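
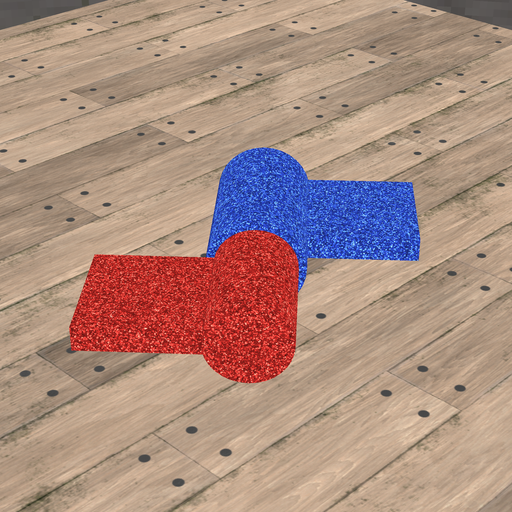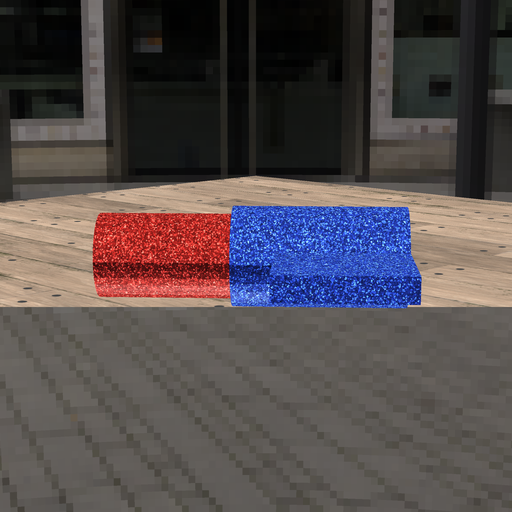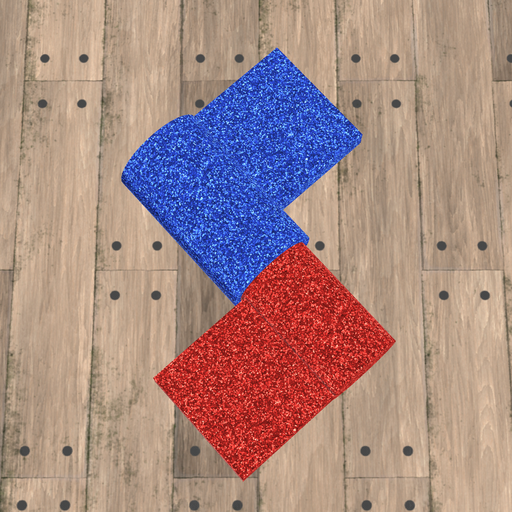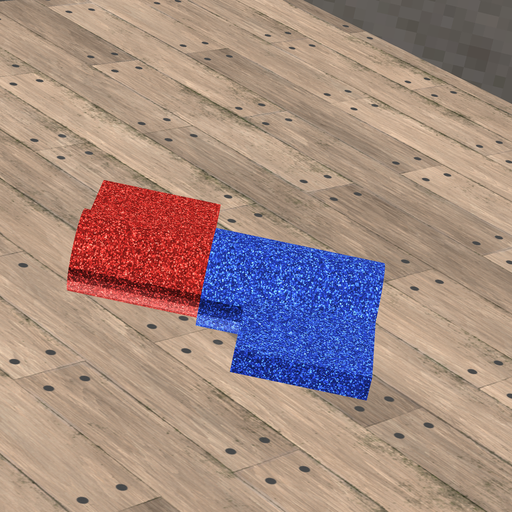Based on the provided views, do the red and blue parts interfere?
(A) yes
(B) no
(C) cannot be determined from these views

(A) yes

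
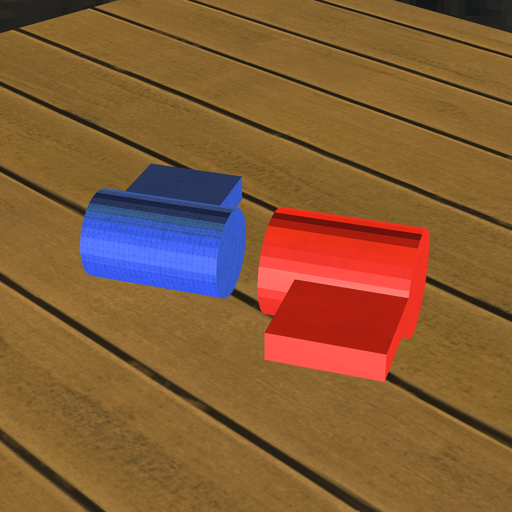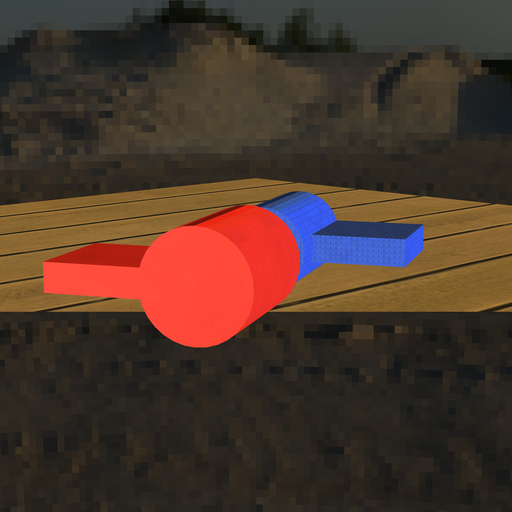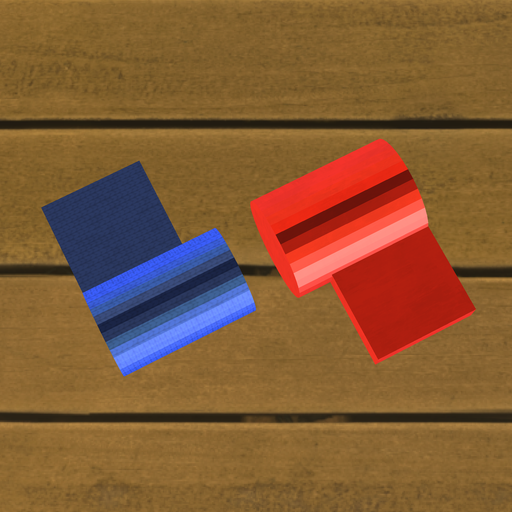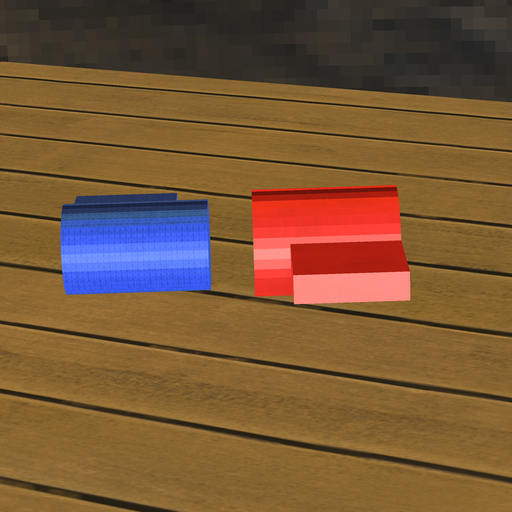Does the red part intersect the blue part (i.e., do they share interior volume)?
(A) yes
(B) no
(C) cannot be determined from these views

(B) no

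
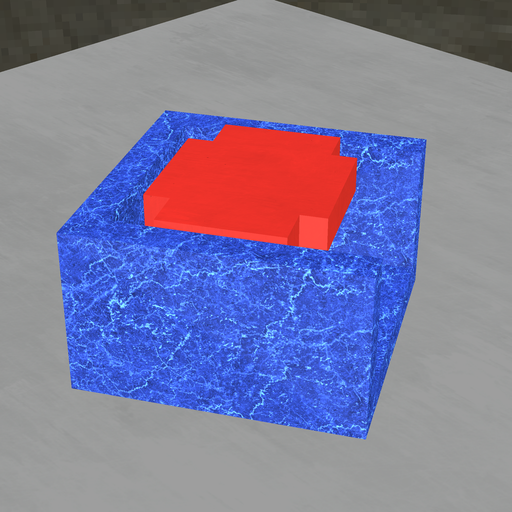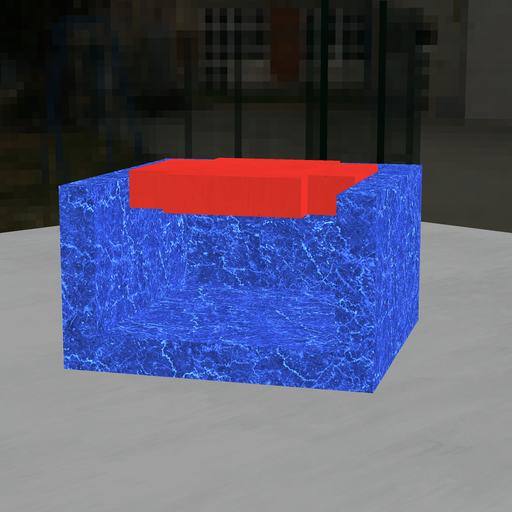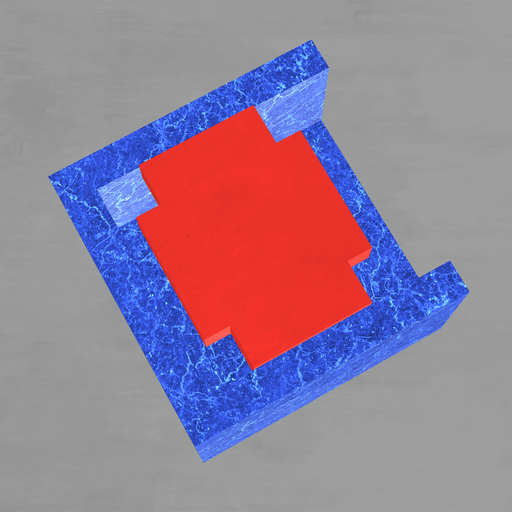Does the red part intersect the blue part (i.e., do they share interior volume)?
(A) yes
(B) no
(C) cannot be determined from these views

(B) no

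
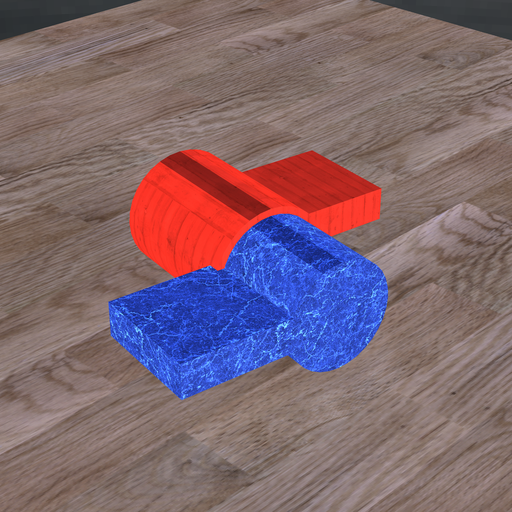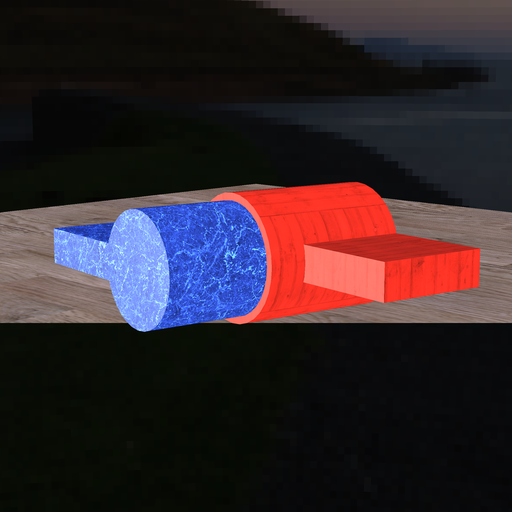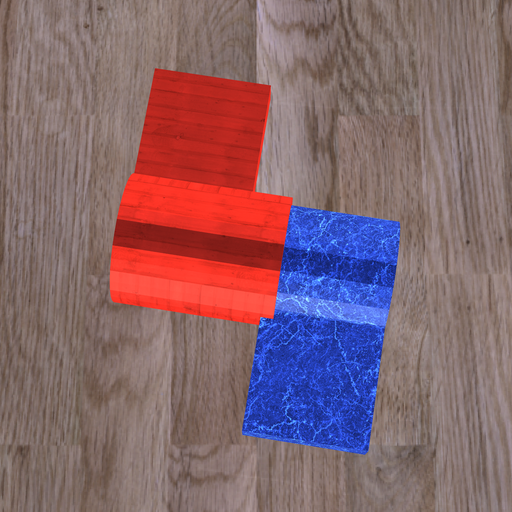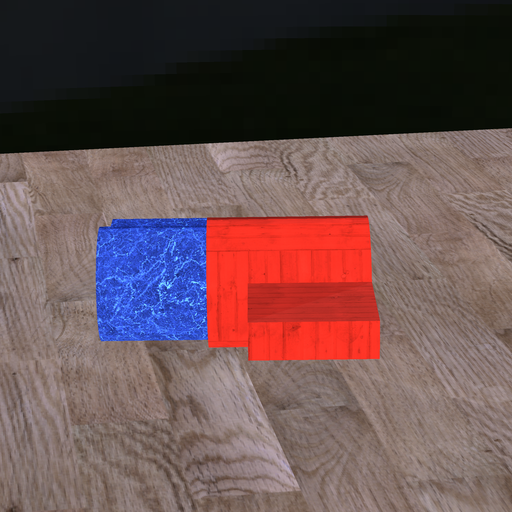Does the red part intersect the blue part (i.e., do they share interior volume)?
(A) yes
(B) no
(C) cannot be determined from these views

(A) yes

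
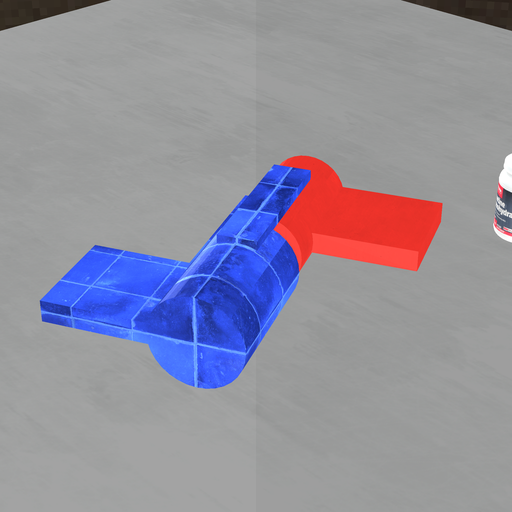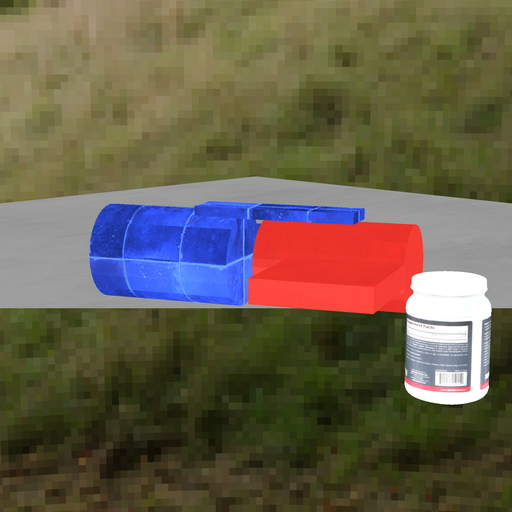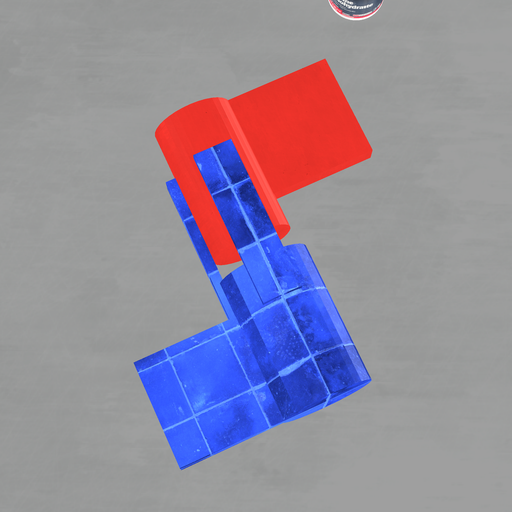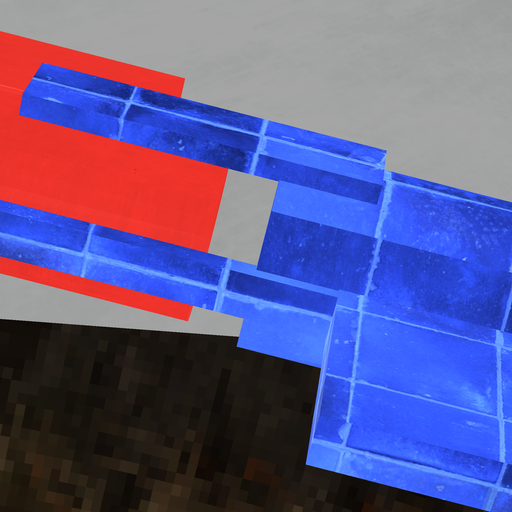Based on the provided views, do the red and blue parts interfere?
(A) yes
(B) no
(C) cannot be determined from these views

(B) no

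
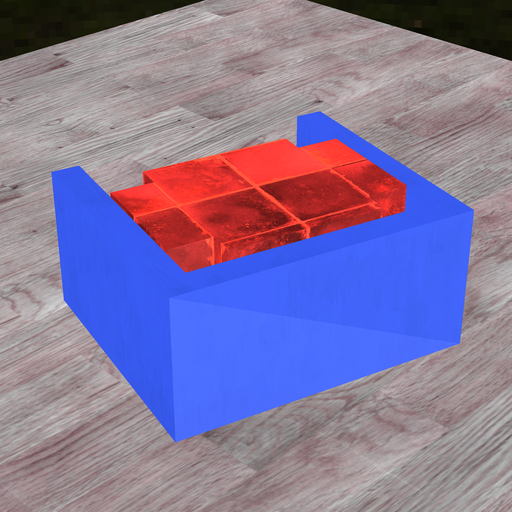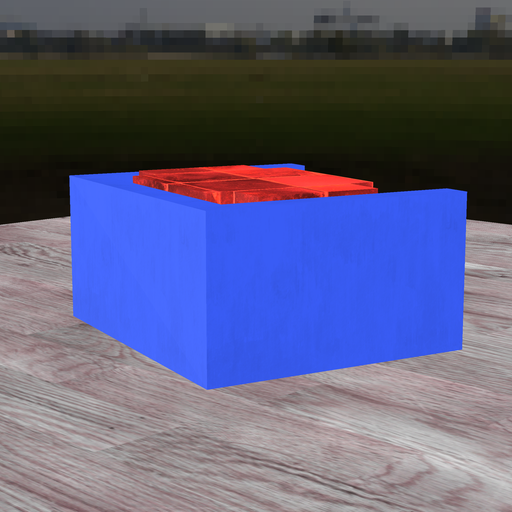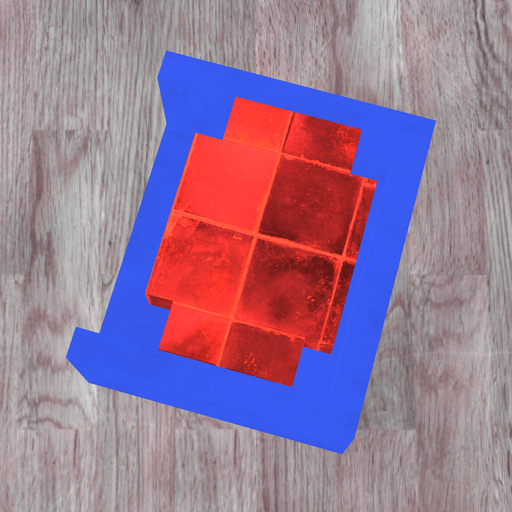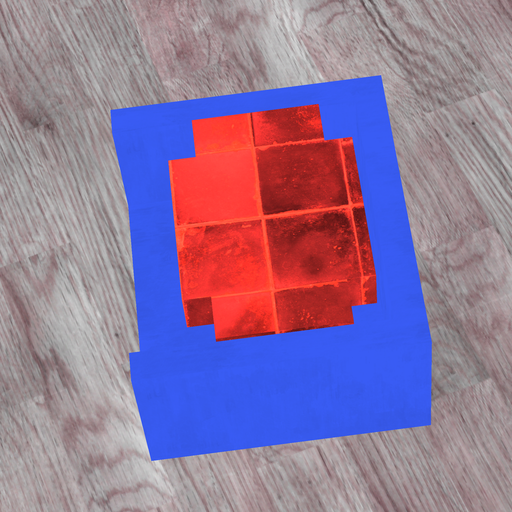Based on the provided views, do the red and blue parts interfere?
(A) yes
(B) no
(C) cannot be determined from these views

(B) no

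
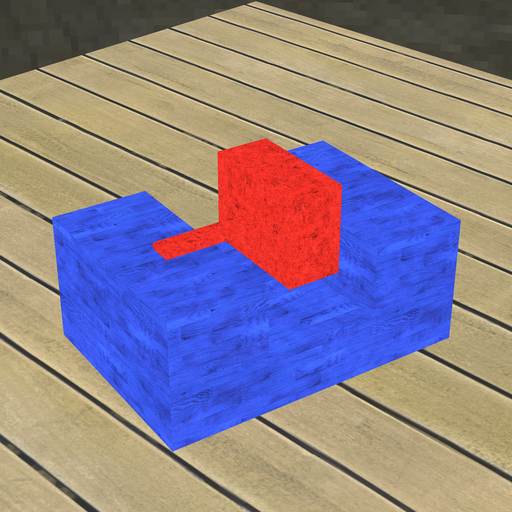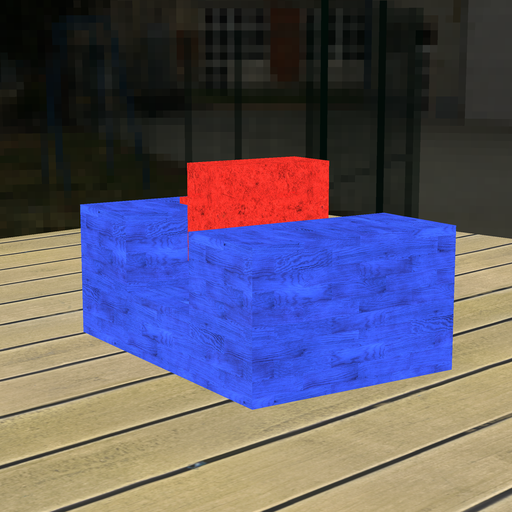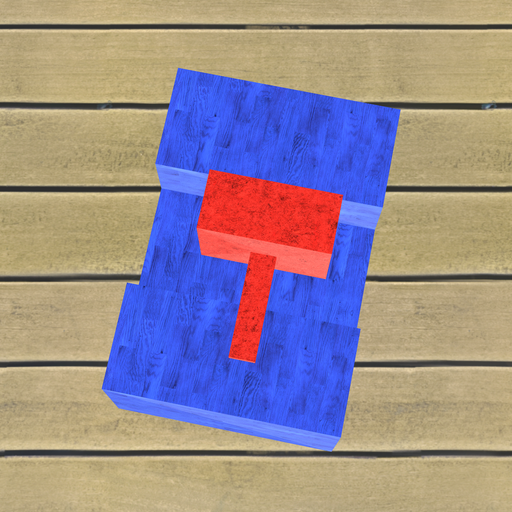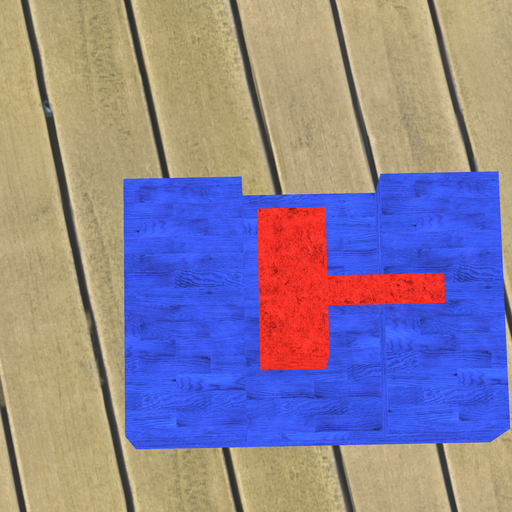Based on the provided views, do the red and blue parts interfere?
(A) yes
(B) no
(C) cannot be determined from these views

(B) no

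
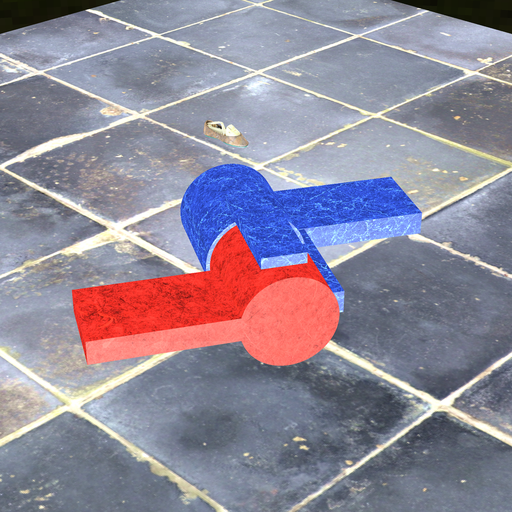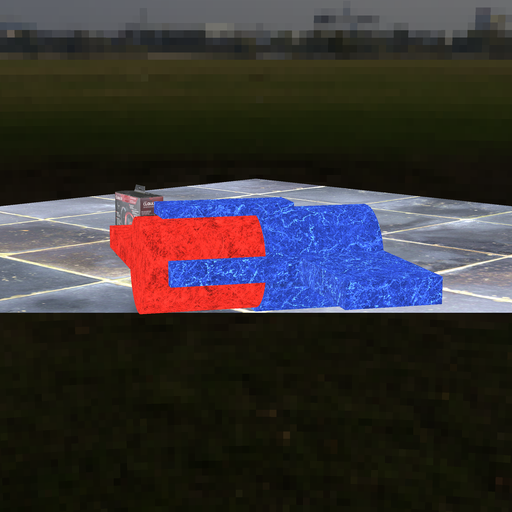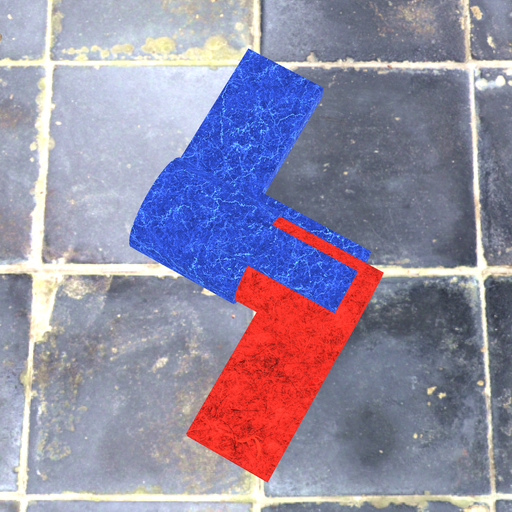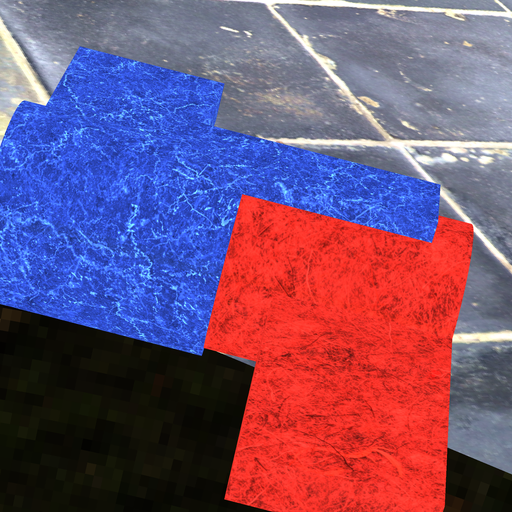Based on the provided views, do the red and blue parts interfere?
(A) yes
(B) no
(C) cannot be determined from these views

(A) yes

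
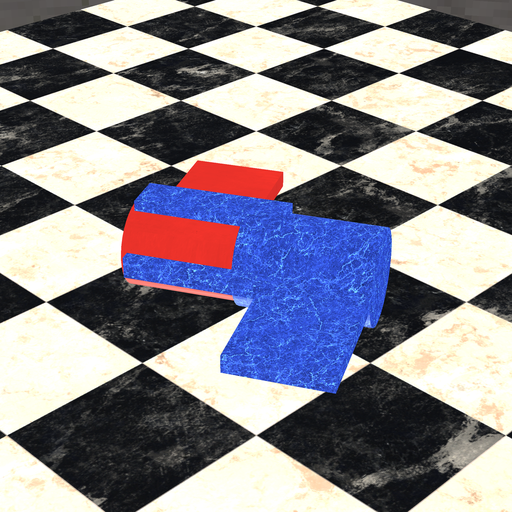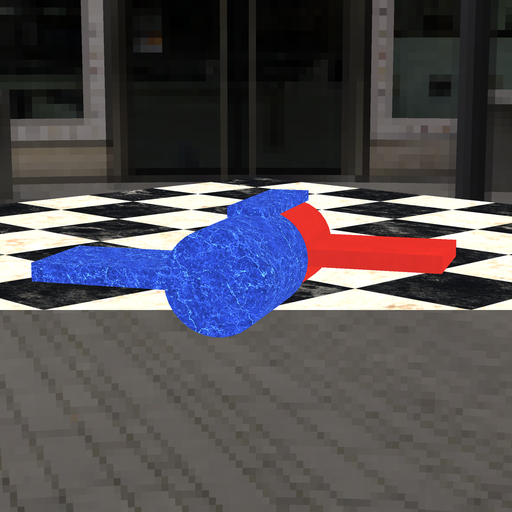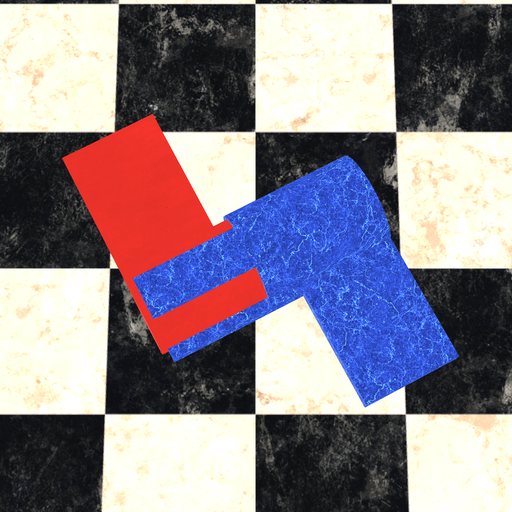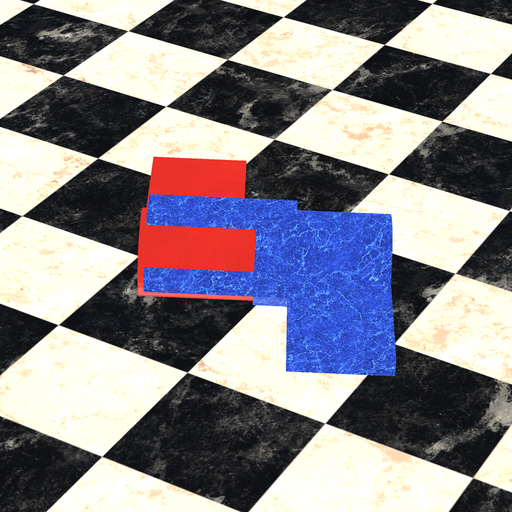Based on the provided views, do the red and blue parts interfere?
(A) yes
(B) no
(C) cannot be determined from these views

(A) yes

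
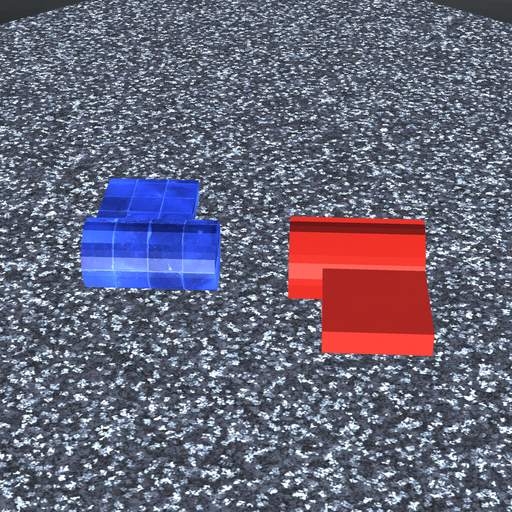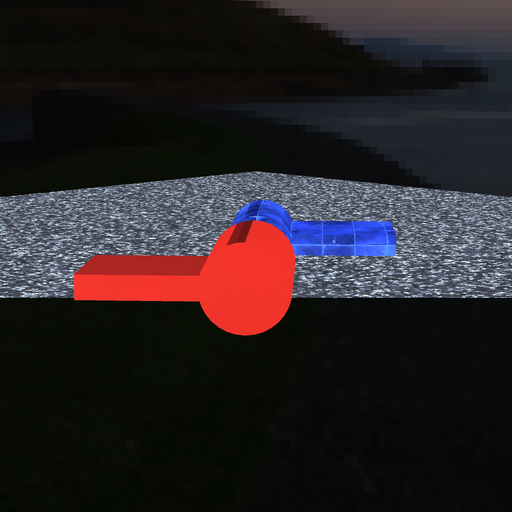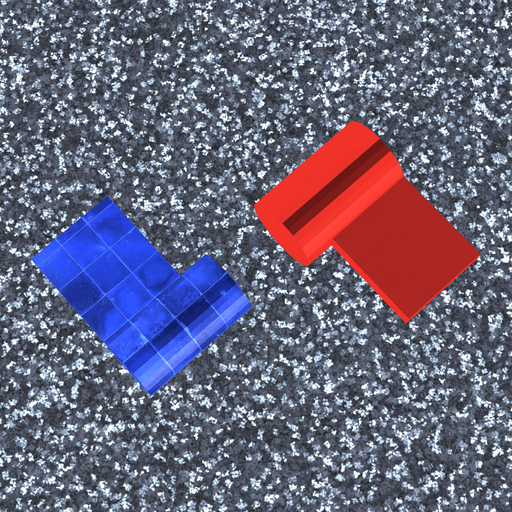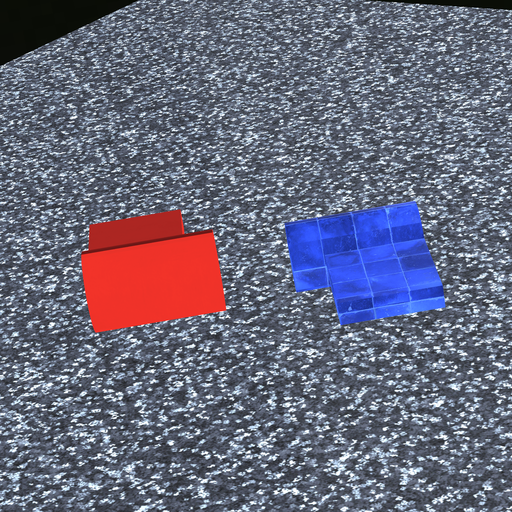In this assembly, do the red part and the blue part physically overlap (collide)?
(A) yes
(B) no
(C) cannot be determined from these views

(B) no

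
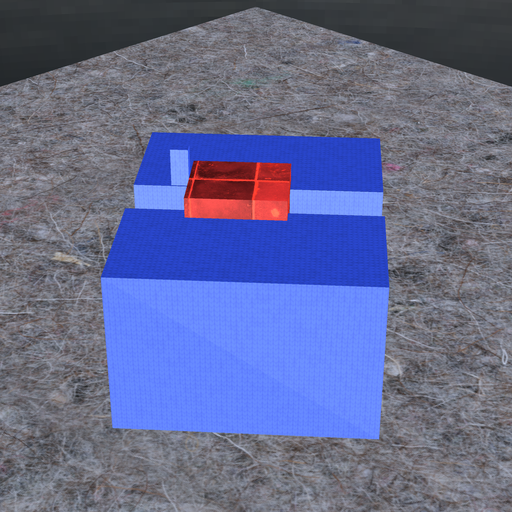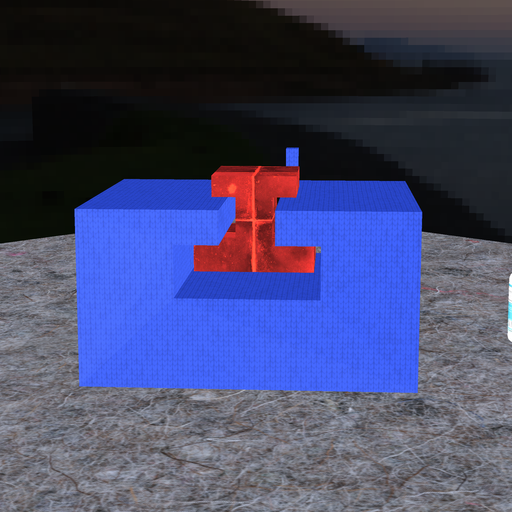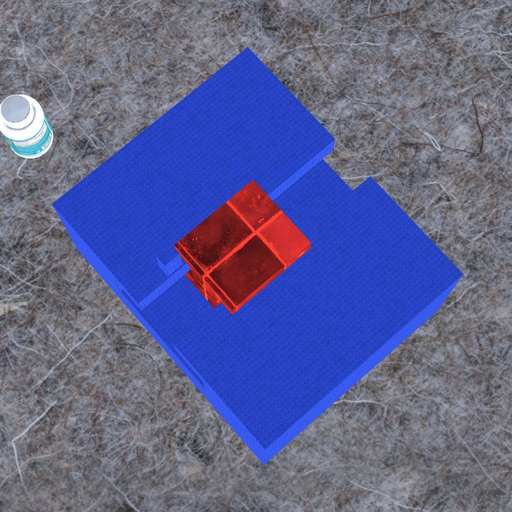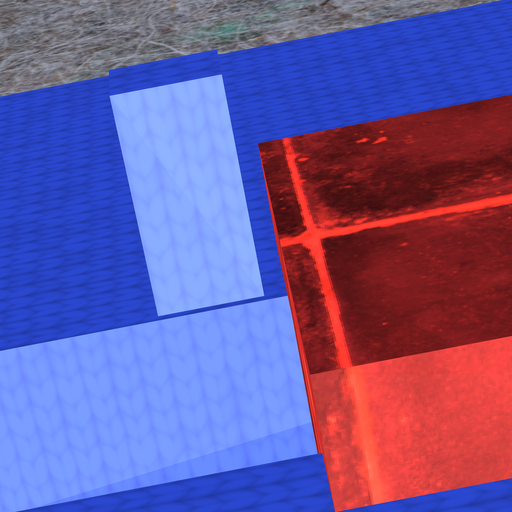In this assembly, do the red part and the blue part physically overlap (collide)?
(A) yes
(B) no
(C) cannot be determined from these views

(B) no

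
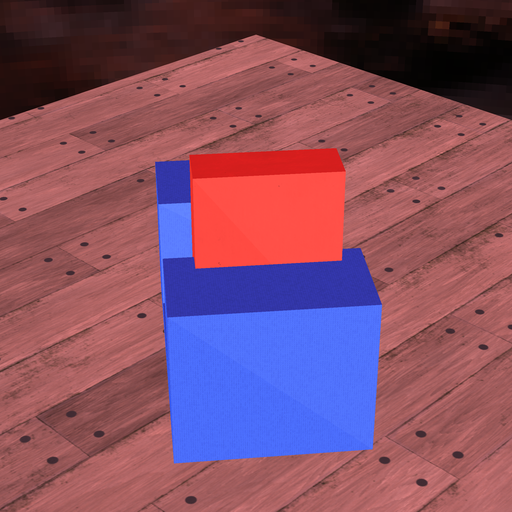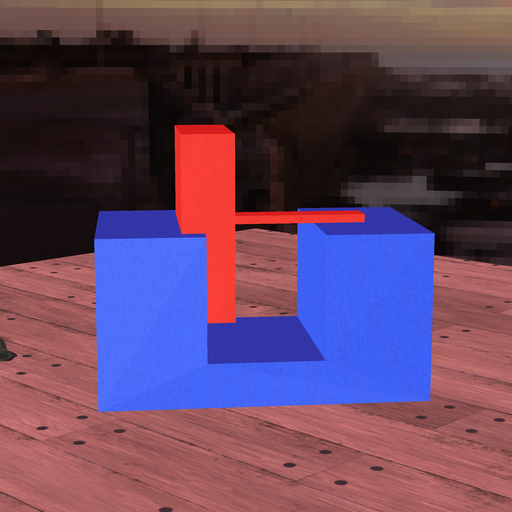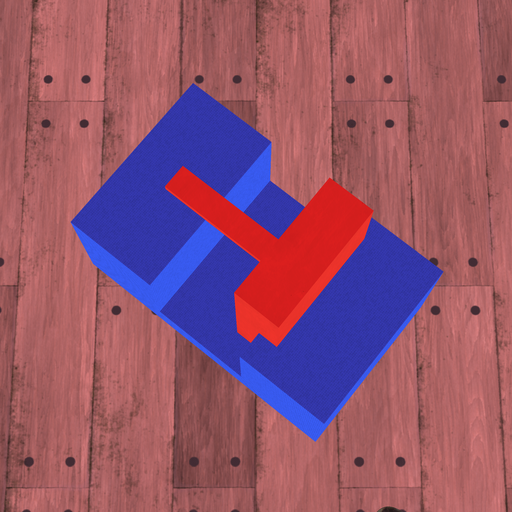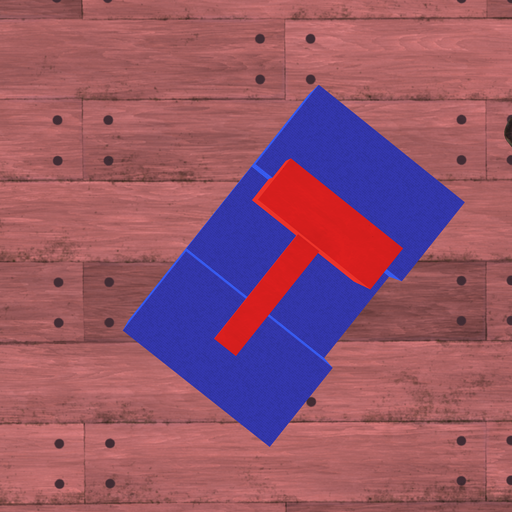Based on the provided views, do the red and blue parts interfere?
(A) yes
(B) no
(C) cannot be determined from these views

(A) yes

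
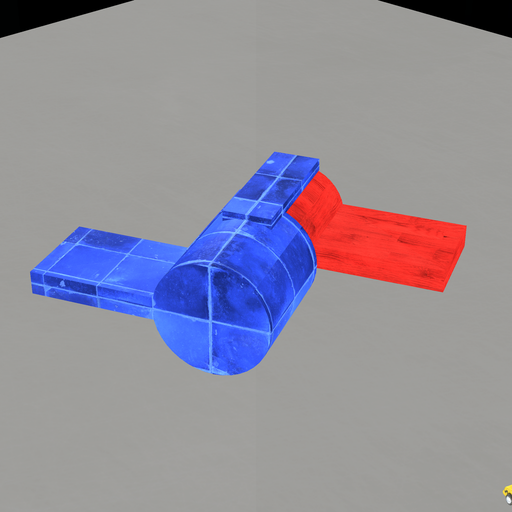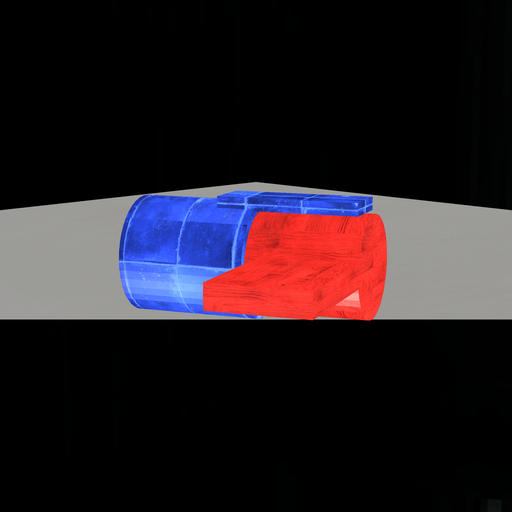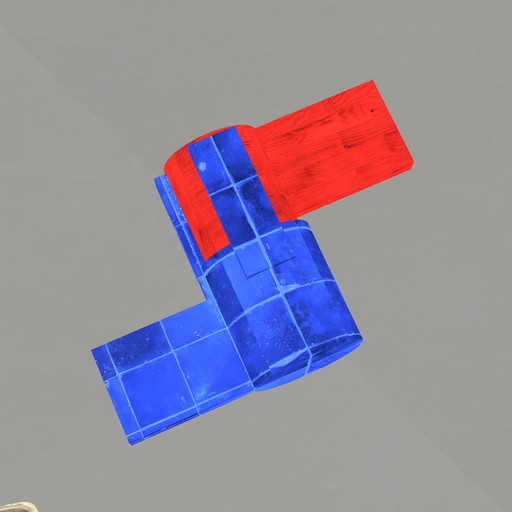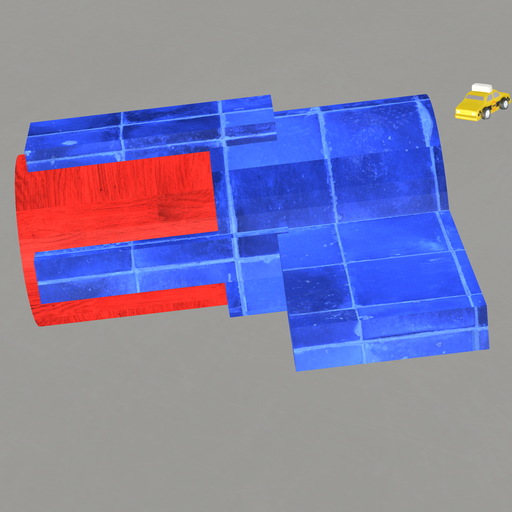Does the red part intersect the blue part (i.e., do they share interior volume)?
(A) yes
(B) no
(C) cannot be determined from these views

(A) yes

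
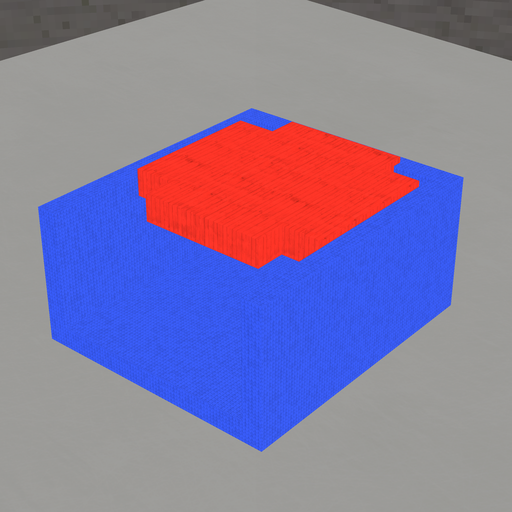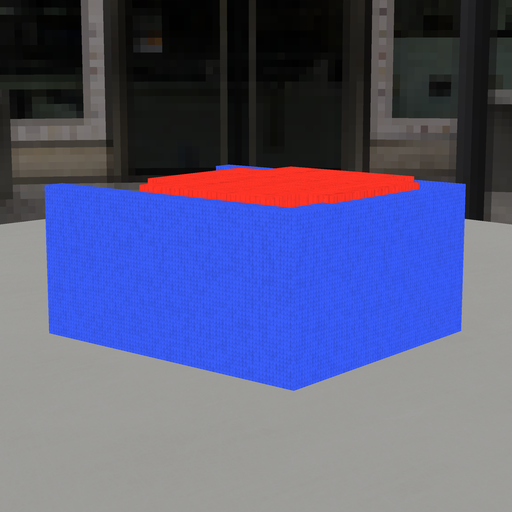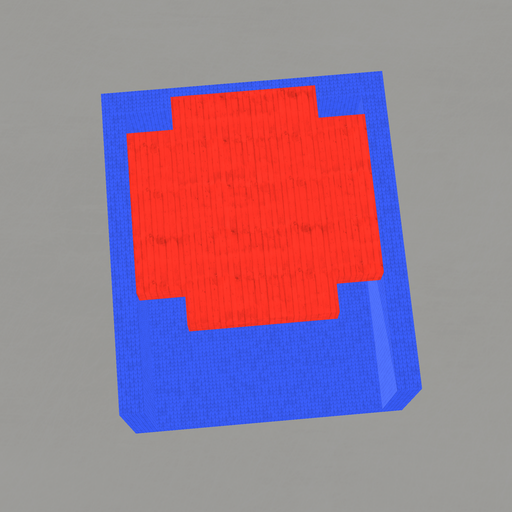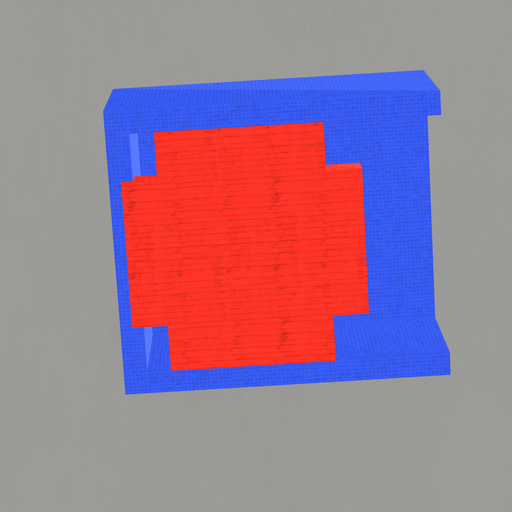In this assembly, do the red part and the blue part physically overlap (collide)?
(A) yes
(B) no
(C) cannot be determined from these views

(A) yes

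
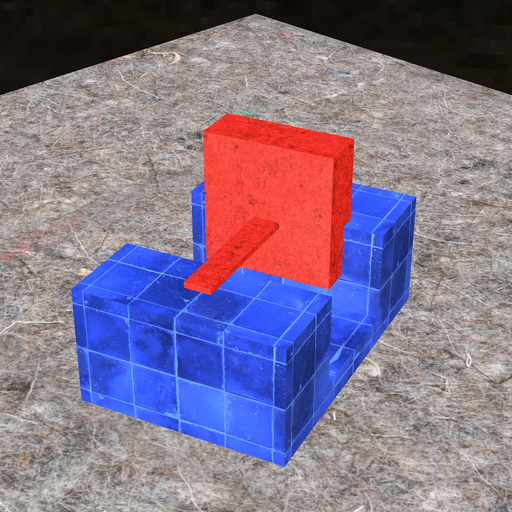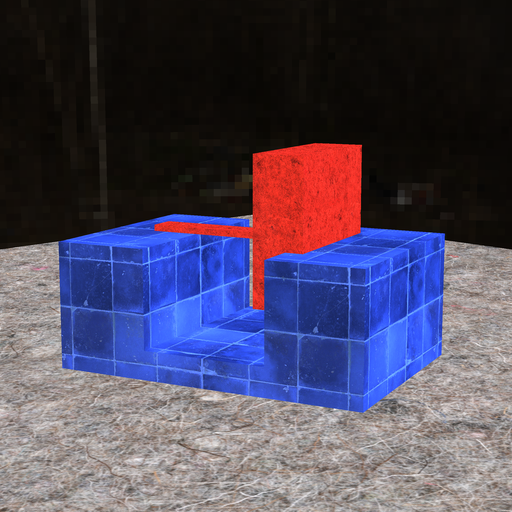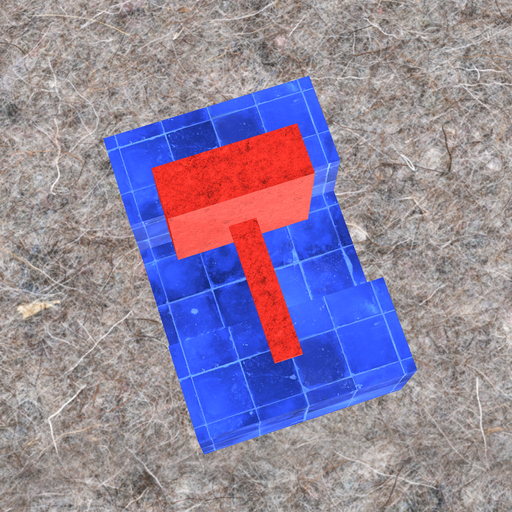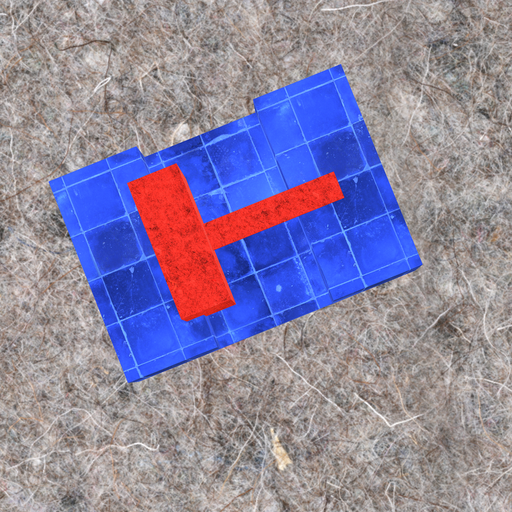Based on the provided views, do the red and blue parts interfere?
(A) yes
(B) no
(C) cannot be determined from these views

(A) yes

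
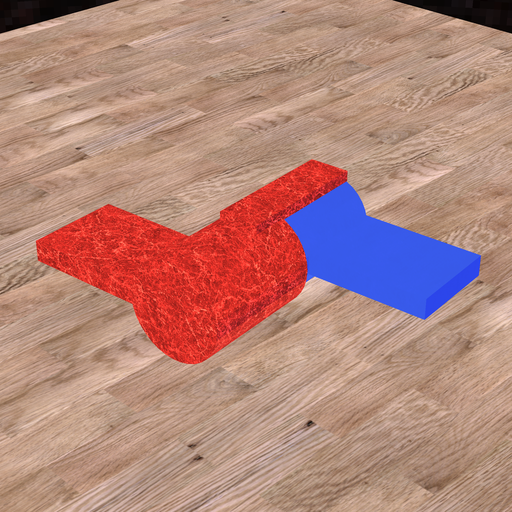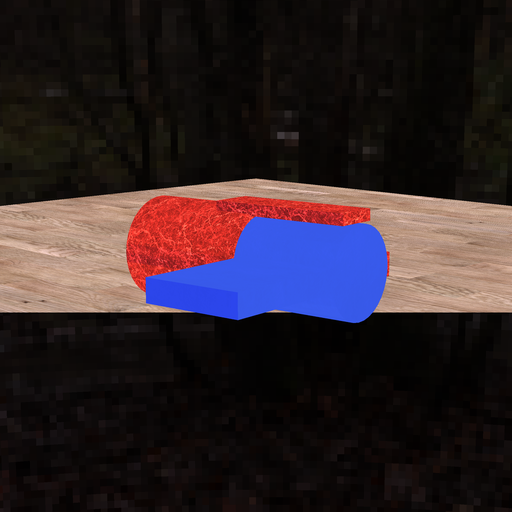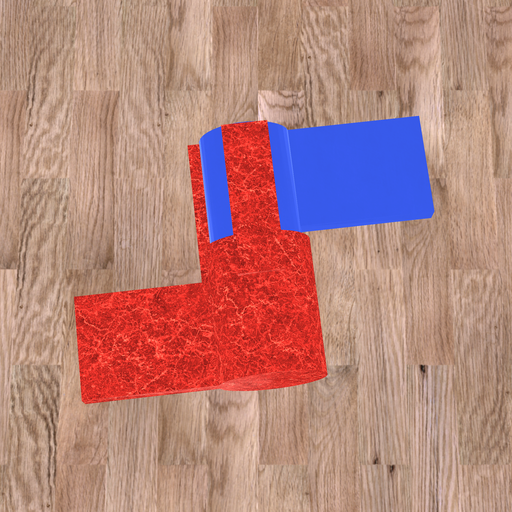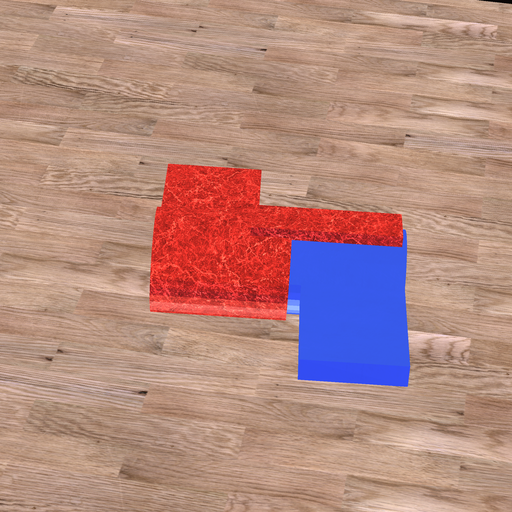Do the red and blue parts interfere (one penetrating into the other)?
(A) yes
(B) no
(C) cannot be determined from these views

(A) yes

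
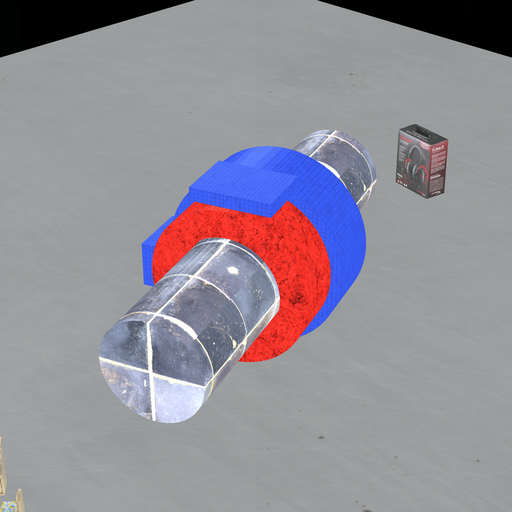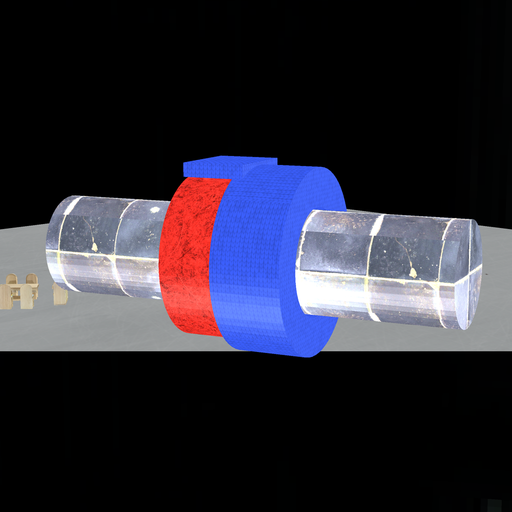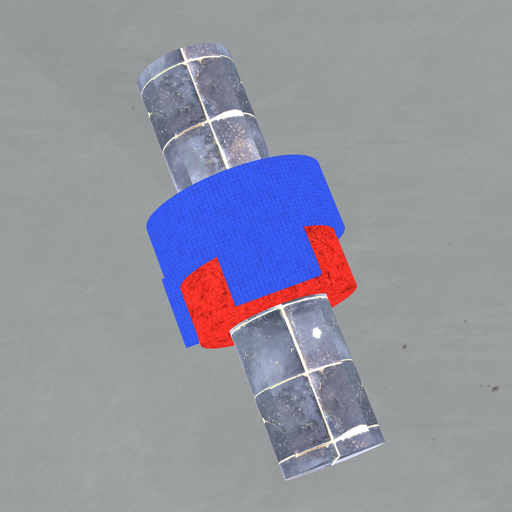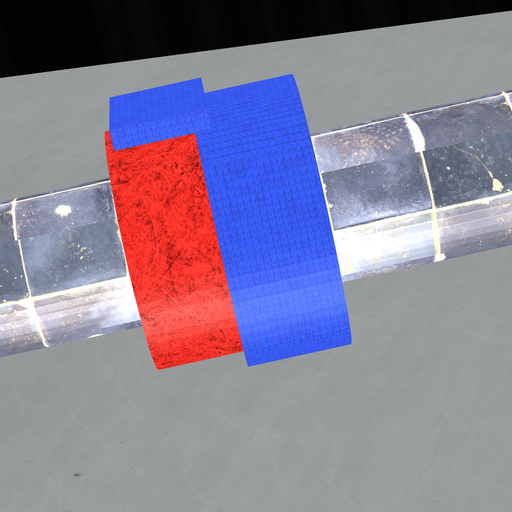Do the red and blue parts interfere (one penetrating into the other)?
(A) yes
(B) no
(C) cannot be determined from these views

(A) yes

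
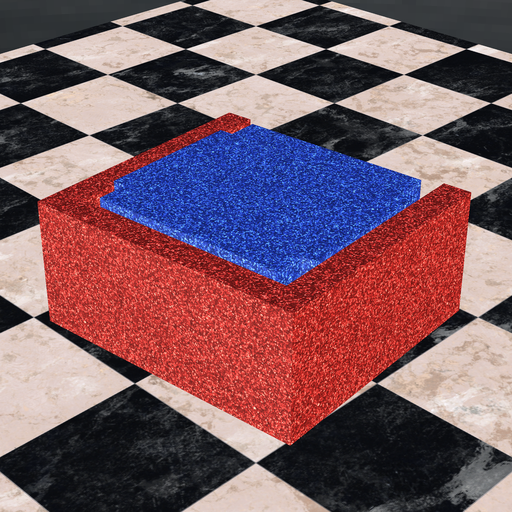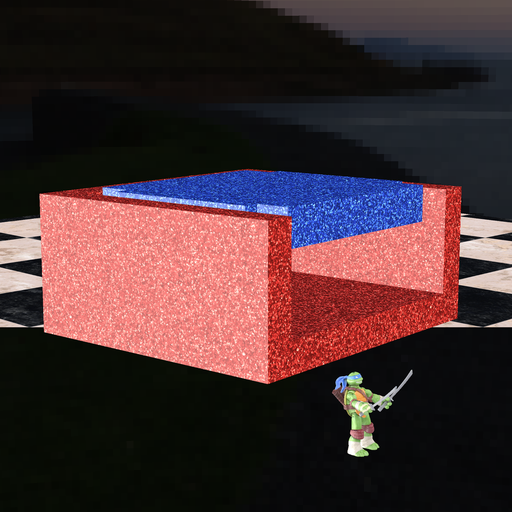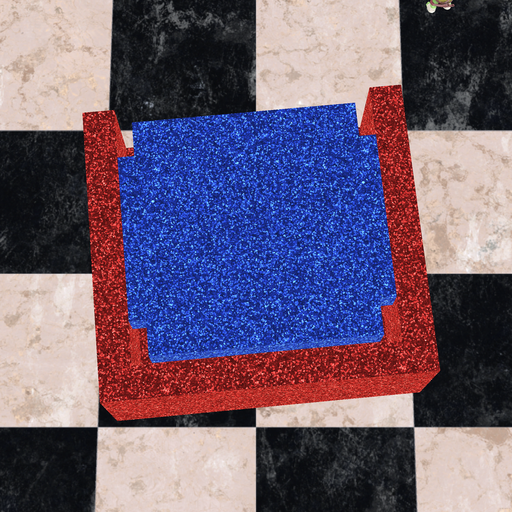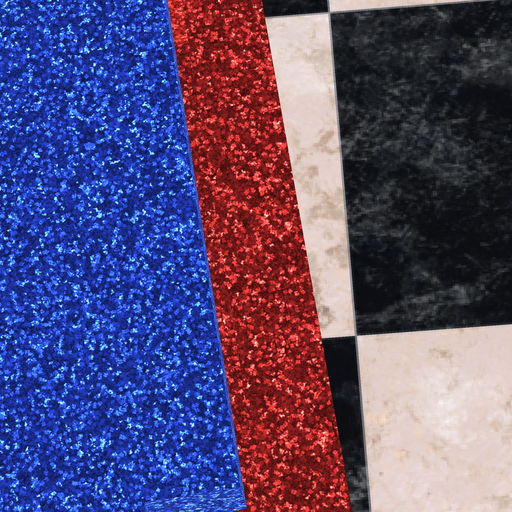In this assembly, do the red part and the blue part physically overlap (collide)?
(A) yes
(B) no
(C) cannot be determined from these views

(B) no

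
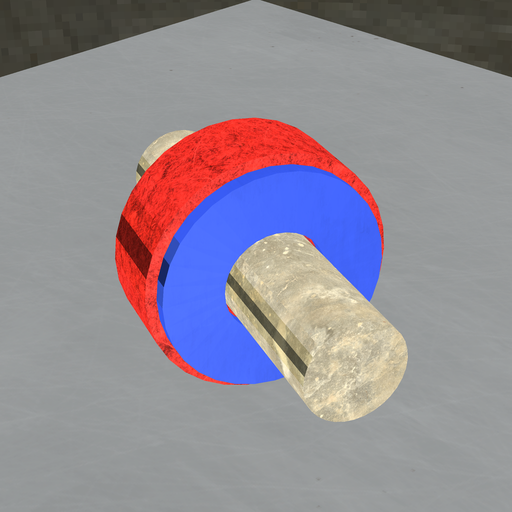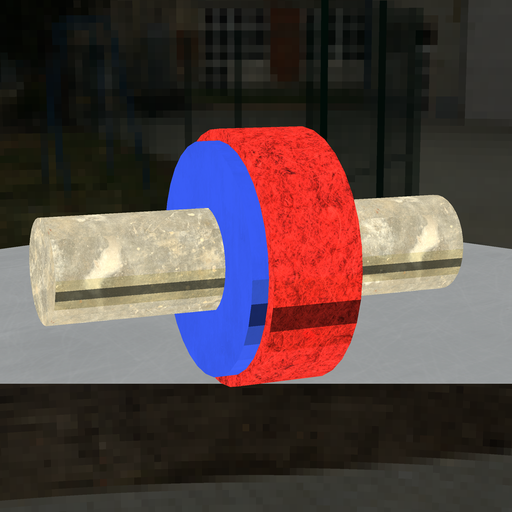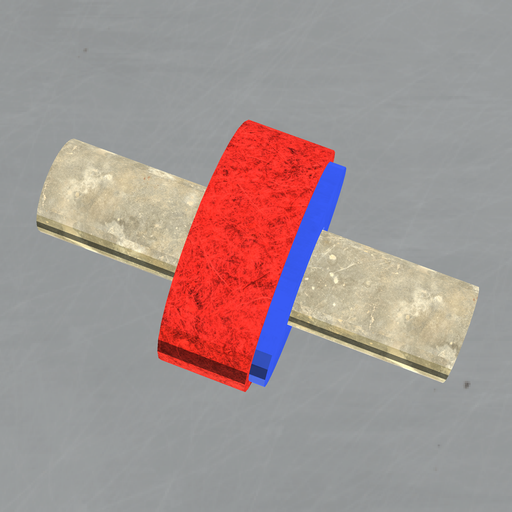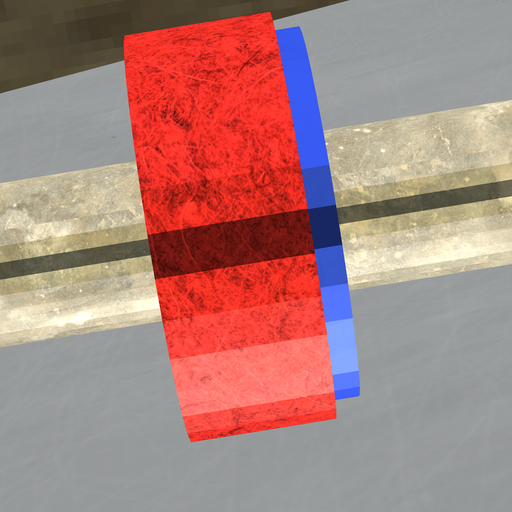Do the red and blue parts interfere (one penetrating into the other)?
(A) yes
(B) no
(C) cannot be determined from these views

(A) yes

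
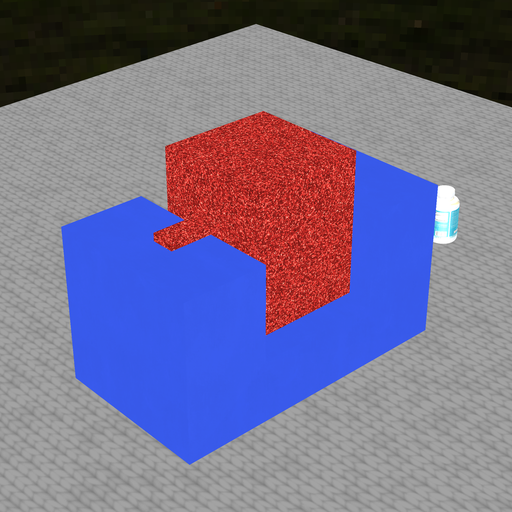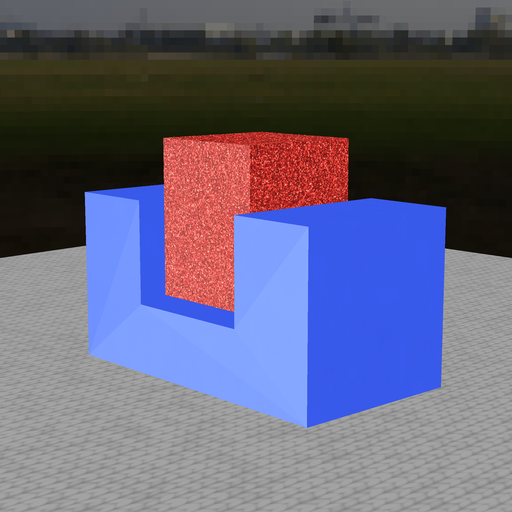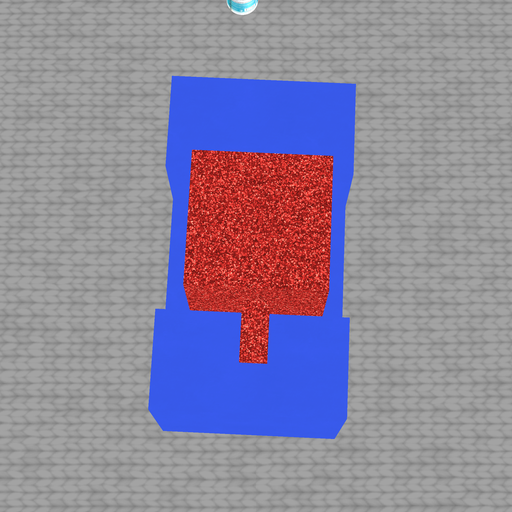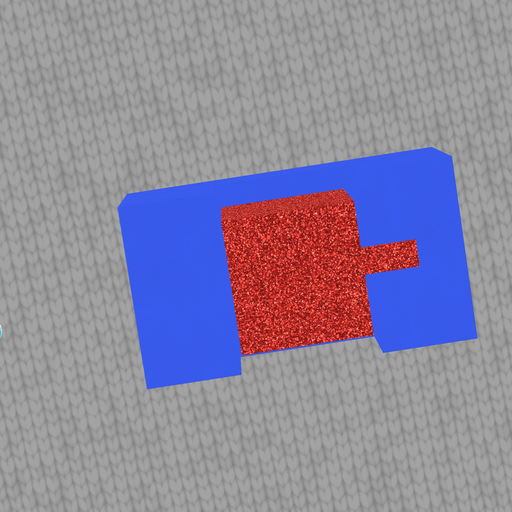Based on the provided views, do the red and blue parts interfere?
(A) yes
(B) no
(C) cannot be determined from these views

(B) no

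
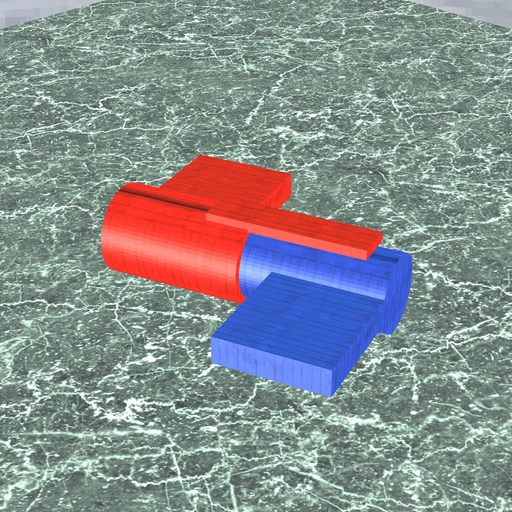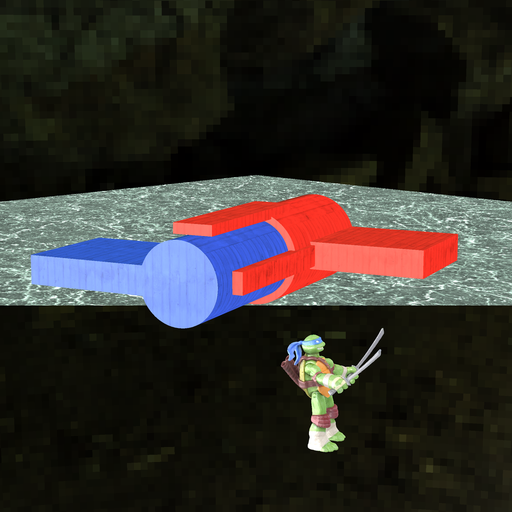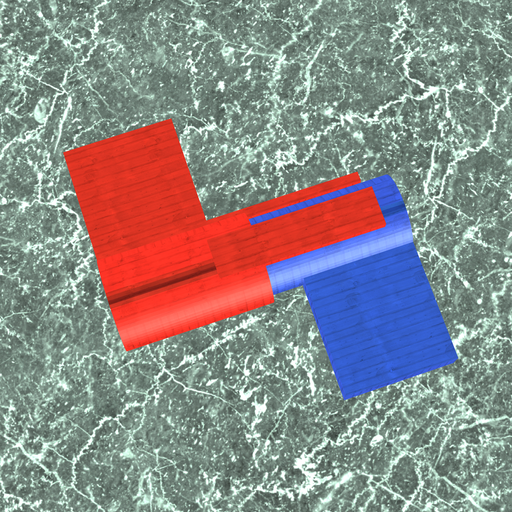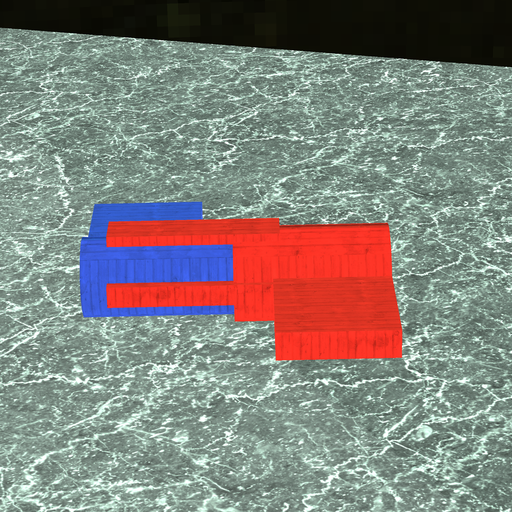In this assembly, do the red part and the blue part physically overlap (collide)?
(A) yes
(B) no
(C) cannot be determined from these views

(A) yes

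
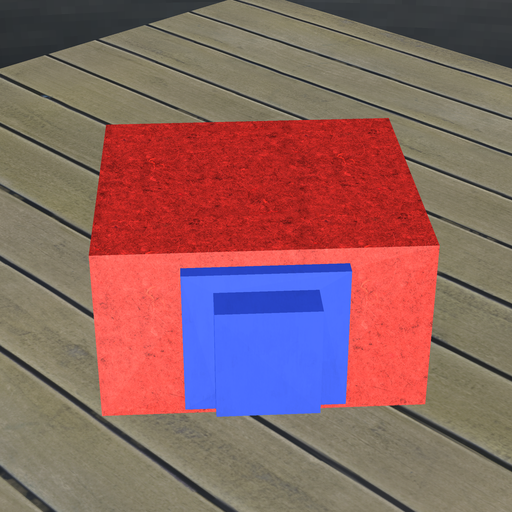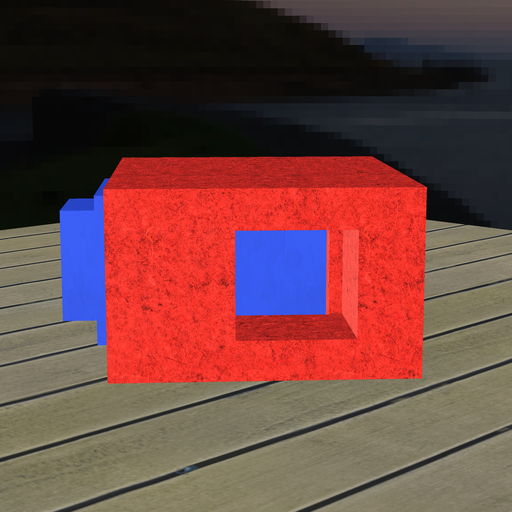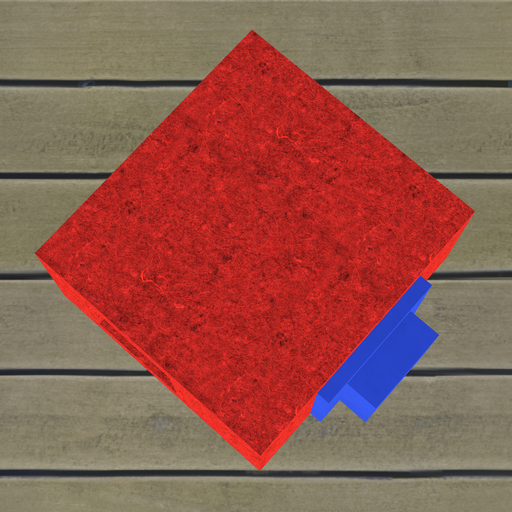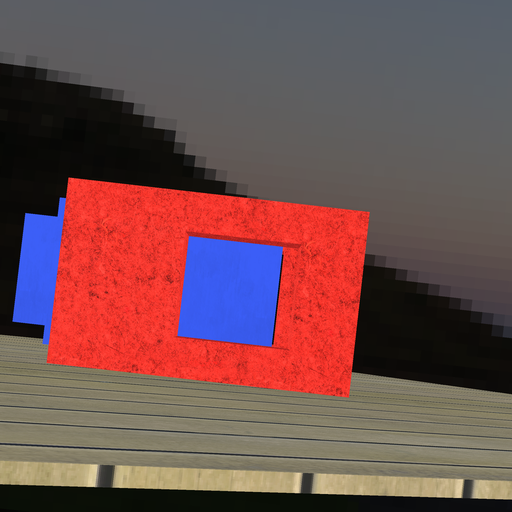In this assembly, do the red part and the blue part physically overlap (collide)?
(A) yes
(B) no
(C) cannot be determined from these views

(B) no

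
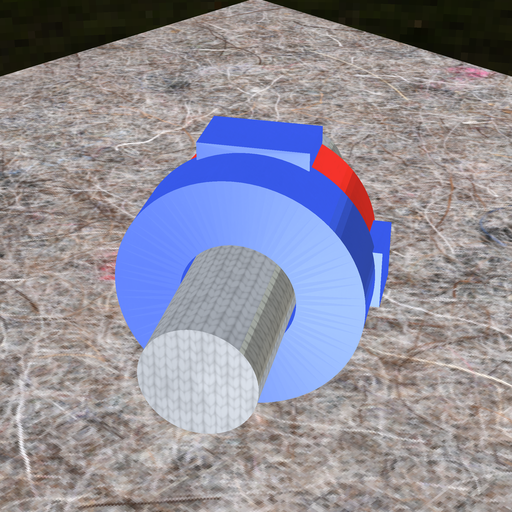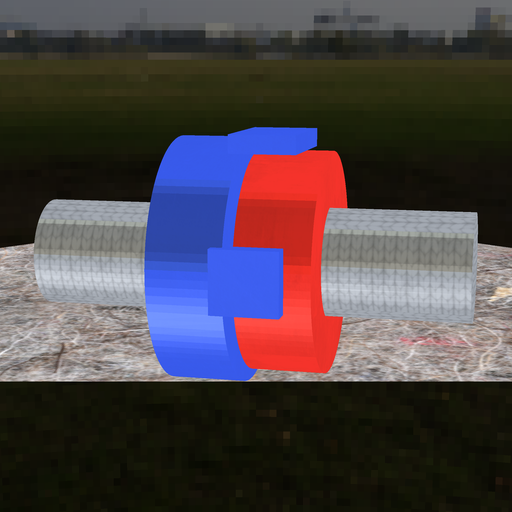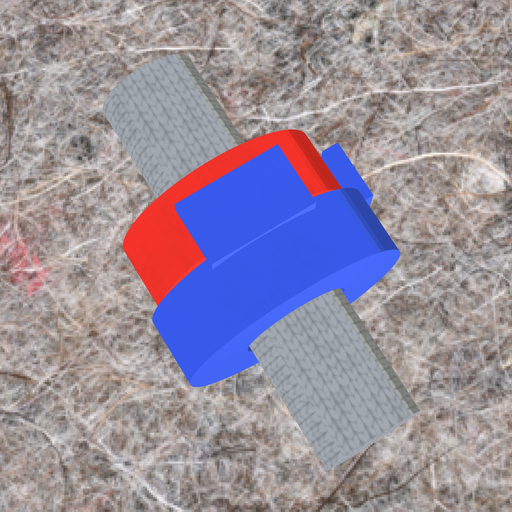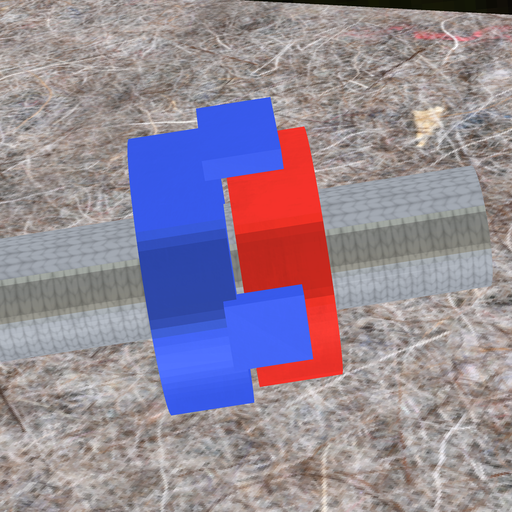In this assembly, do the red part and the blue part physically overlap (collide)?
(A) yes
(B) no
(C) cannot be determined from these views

(B) no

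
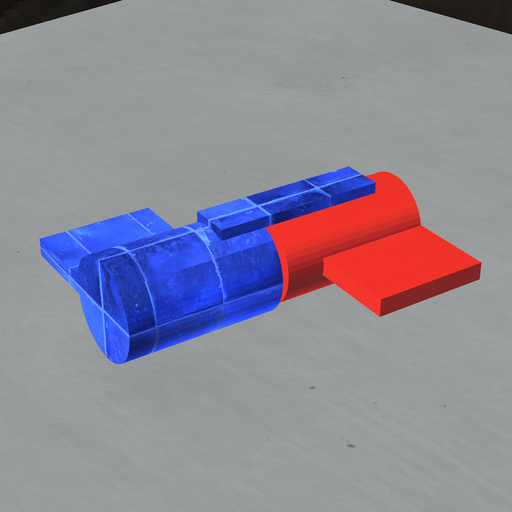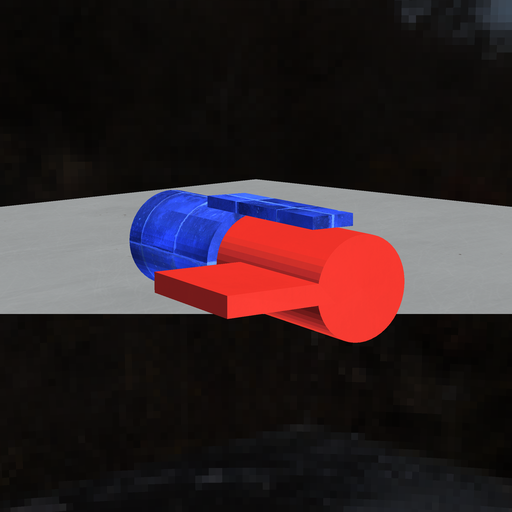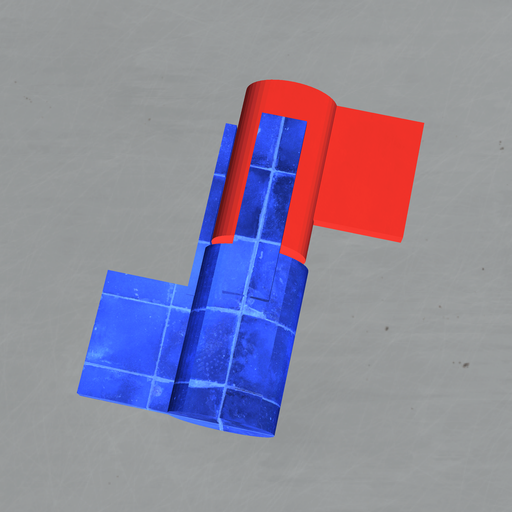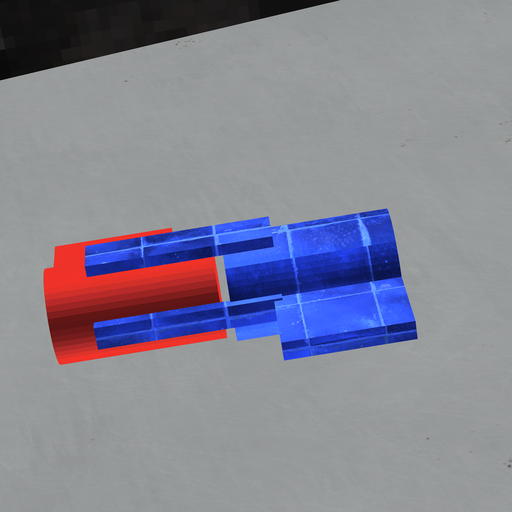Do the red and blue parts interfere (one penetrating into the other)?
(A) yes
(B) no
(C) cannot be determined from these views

(B) no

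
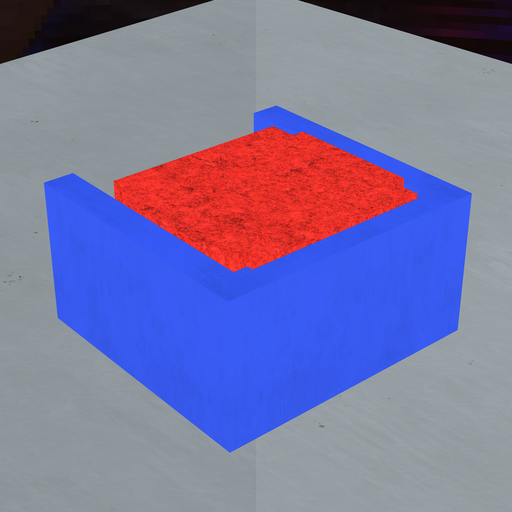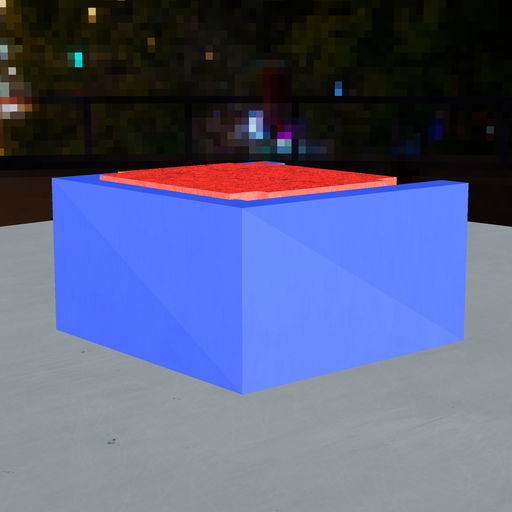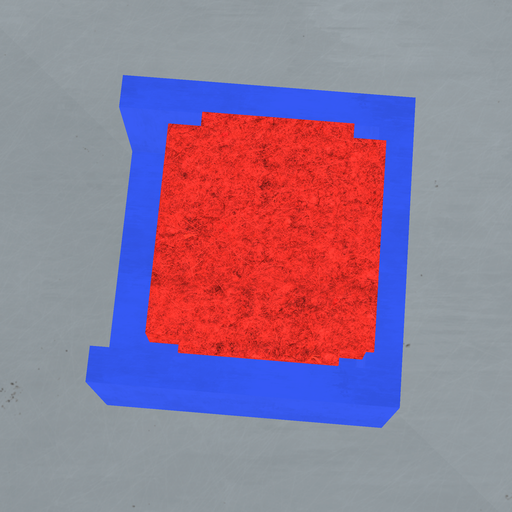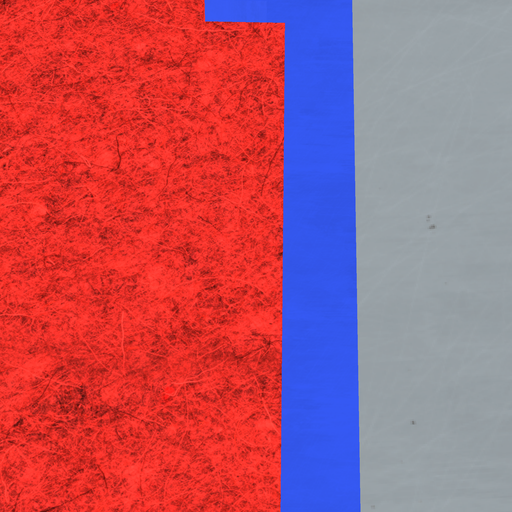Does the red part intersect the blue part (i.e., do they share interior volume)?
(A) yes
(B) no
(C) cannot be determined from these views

(A) yes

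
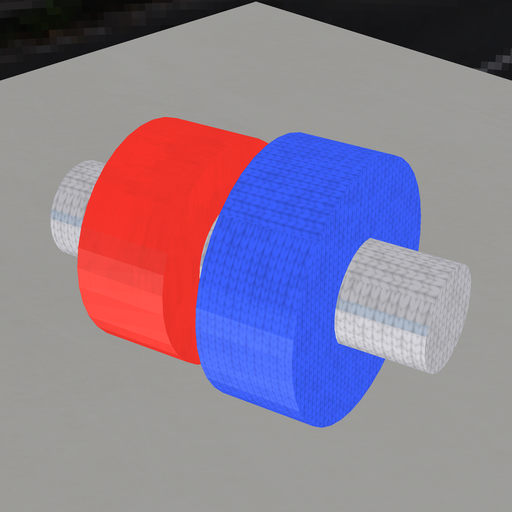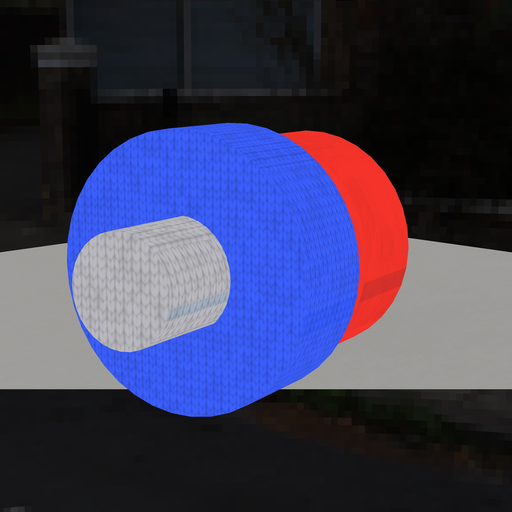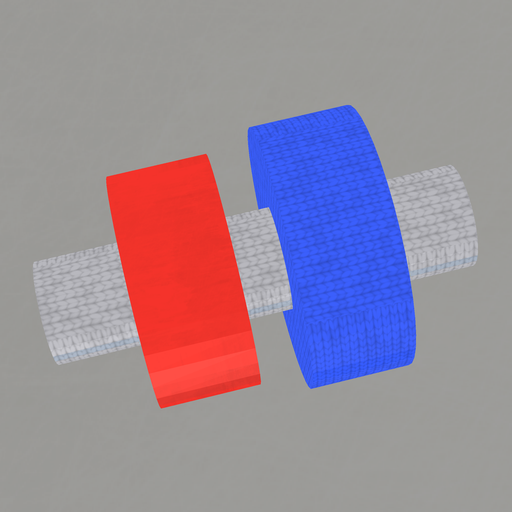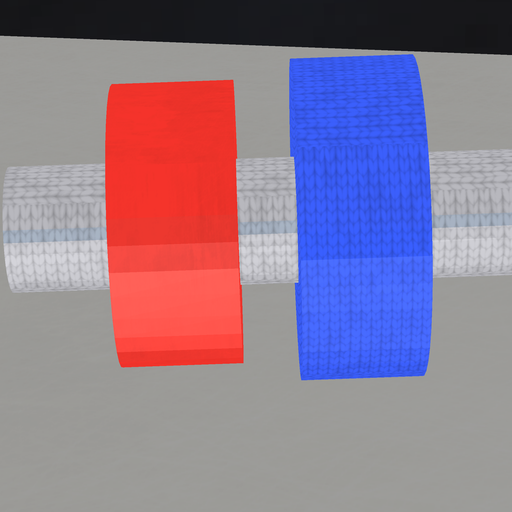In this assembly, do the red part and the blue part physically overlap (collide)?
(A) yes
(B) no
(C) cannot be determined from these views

(B) no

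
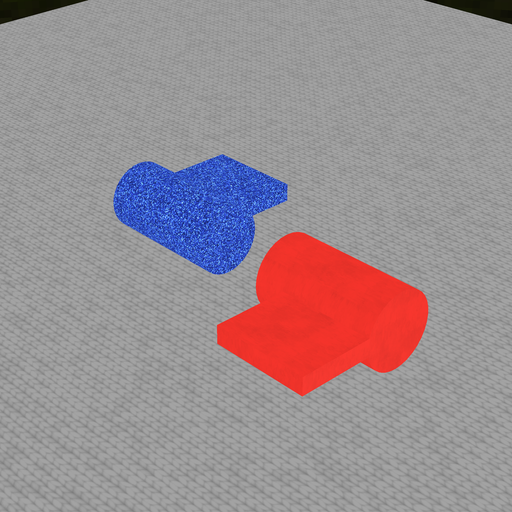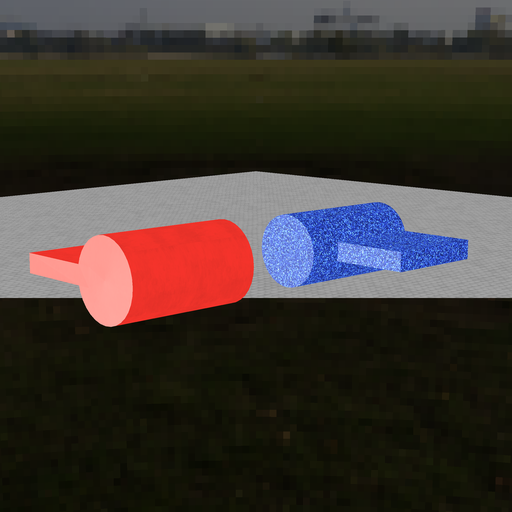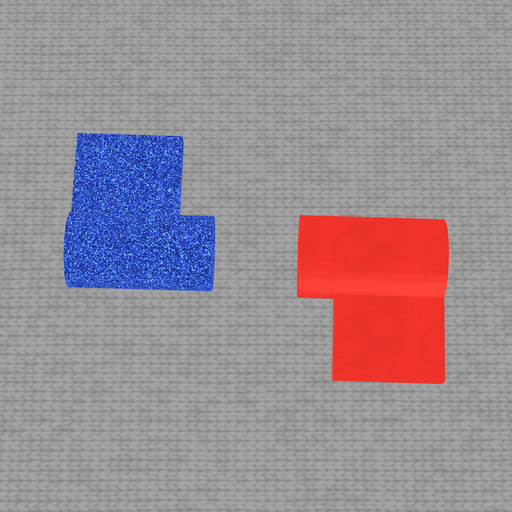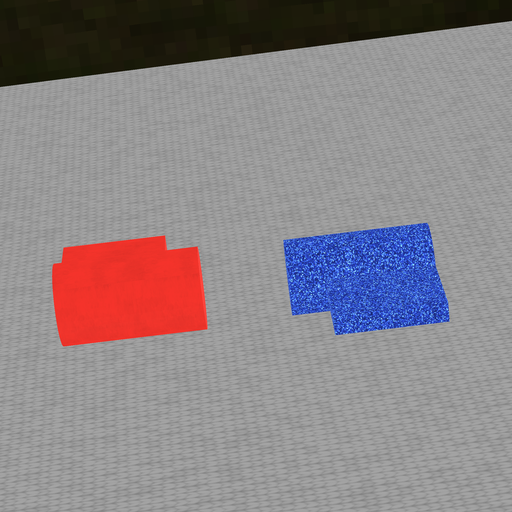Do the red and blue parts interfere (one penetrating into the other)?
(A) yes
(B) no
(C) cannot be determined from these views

(B) no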